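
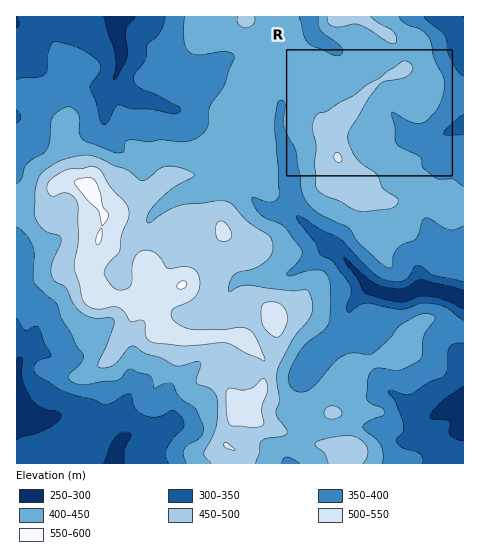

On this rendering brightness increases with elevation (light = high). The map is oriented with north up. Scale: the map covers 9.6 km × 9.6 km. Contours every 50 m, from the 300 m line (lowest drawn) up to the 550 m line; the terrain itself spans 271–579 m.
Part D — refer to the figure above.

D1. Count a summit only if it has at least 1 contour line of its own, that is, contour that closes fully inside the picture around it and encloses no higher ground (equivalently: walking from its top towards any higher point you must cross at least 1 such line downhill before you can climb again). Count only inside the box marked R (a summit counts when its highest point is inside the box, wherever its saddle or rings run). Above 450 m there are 1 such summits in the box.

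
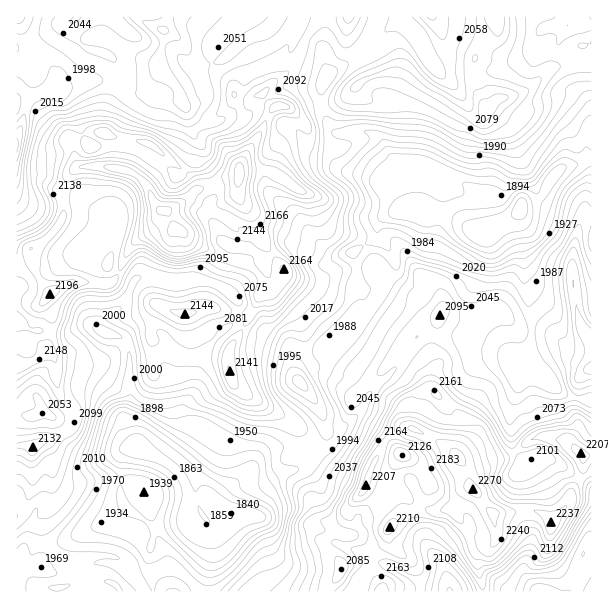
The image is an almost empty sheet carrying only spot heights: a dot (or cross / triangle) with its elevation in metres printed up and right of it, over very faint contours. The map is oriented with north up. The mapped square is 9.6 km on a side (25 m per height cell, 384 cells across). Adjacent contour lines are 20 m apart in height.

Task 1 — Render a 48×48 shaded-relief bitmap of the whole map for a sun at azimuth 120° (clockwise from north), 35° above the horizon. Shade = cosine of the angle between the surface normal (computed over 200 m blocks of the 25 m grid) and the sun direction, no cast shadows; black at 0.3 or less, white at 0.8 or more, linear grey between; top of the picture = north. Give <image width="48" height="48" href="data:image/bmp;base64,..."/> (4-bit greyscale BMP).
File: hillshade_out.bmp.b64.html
<image width="48" height="48" href="data:image/bmp;base64,Qk32BAAAAAAAAHYAAAAoAAAAMAAAADAAAAABAAQAAAAAAIAEAAATCwAAEwsAABAAAAAAAAAAAAAAABEREQAiIiIAMzMzAERERABVVVUAZmZmAHd3dwCIiIgAmZmZAKqqqgC7u7sAzMzMAN3d3QDu7u4A////AHZniZiImHiXU0Z3VVZkZmmry4WMy8upmoh3iImZiHiYUzVnZVaFV4maunWd3Lu7mYiHiIiJl3iYZCNWVVeXaJmbuWWM/qneuYiYh3iJmImYdTJERGd3d4q7qFV67rfP65mqmHeImZmYh1MyI1eIZXq7mGZozbev/qmrypiImrqIiHUxAVZ4dVm7mHd4vKee/6mazKmYisuImYhjAUVHl2aJiJh3mod7/5mavMqYisuZmIiGM1Uiiod3ZniJh2ZWz4mqq8uXibqYiIiGRGYwSqh4dVerl1VVnomruqqXeJmIiYdmZVVBCKh4dmisyWVVepqrzLmHeIh3iahmd2UxBblmZXms24dmZ4rL3dyYd4h3ial2eIZCAZuGVXmrqql1d3er3v26iHeIiJmYiJhTEEmXdnirllh3iWZnvv7KmIiYiJmZiahkIAR4h2ebpiNFeIh2jf/JiJmZiJqqmZdnUgJXh3eKp1RDV6l4m+7JiaqYiIq7qYZWhSJXiIiKp2ZkaLl5q8zJiaqXZ5rLqGVWhzI2iZiJqGd1ecqKuru4aaqoV6vMuFVmZ2VEeZiJqXh0abuauqq3WJmYV6vNuHZmZndVeamJmYh1RYmrupmnWJiYV7vNuHdmZmhmeamZmIh2VXaLqZiHWJiZZavNuYiGVmeGeJmaqYdmZoiLuph2WJmaloy8uqiIZWZ4iZmZmZdmVXic66h3eIiruXrMy7qIdVZneamZmZdlZmit7KqGVneJqoi93KuohlZmaKmImZdkeWWM7bu3RnZXiWWM7bq6h2VnZ5h3iYdUenZou6raZ4dniHZ5zsq7iHVXeJh2eIZUi3iHeJesmJqoiYh3rMqqh4ZFd4h1V3VEi3mpiJd8uJvbmImIm7qpd4dWd3dlNVQzi1i7mZhop4vduYiaqqvLh3d3d4h2REIieyOLqZlkZ3nNuZmruqq8uXd3eJmHZVMSazIouZlzNnmrqZq8uqq8uod4eKqZh1QiWFQlqpmEFYq6mJrMuqvNy6mIiaqquWQyR1VFmZmFJWerh5u7qqvNy6qZiZmZvIZCRjRGqpqWWIRZhpy5iaqru5mZiZmZrLliNBNEiqmYiac0VZy5mqmau5iImZmZms2lMwNTRneJiZl0Imyomruru6mIiImqib7ZZQFVZ1VniJmFIkq4mruqvLqZiImqqrzbmQA1eId3eIh1Mza6mrupq7qqmImqu8zLqhEjVmiHZndmVEOLqbyqqqqqmIibu83LqlMzNFZ3d3dlZ2VquruaqqqpmIeLurzMu4ZURFeIiIhlVndnq7h4qqmZiIdou7u7u5iHVVeJmJh2VWaIiqdGmpmIiHZmiru6q4mYd3eJmYh3ZnZYqrlDaZmJl2Z3eIq7qpmZiIiZqXd3dmd3irp1RWiZl2eZmIeaqZmIiIiaqXd3iGd3ebmIhlaJh2aKqpiImZiIiIiZqodmiod3eKmJqXeJd3Z5u6iHeGd4mZiJqoZmeZmGeJmJqpiYeIZou7mIdkVnmpmZiYd3Z5mnZ3mJupmHiZdou6qYhw=="/>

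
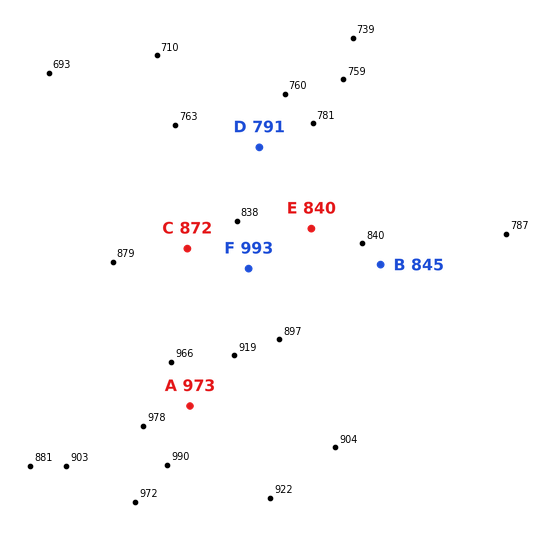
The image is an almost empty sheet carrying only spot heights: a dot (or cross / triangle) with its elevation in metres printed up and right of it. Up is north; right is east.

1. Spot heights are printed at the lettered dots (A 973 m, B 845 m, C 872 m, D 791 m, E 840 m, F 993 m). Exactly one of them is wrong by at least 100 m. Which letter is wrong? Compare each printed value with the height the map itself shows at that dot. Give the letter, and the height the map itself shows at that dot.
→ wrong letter F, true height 868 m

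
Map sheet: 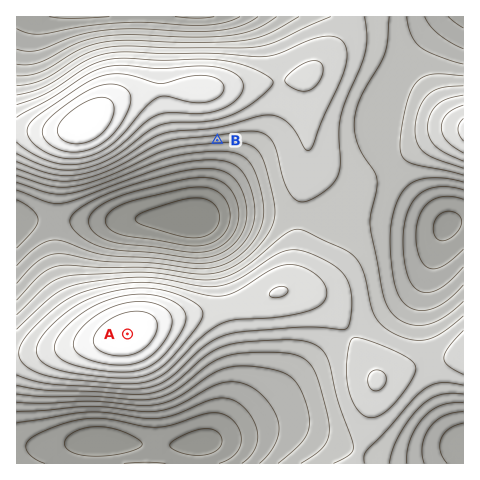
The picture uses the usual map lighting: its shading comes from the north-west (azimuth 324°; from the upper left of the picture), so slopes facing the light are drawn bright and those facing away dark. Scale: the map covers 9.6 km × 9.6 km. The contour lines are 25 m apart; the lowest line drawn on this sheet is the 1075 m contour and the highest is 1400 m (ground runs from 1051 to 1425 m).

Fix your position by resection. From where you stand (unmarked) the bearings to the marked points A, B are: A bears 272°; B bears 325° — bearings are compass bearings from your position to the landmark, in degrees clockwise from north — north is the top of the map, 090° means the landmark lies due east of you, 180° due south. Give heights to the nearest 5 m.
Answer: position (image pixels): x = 359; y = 342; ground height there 1275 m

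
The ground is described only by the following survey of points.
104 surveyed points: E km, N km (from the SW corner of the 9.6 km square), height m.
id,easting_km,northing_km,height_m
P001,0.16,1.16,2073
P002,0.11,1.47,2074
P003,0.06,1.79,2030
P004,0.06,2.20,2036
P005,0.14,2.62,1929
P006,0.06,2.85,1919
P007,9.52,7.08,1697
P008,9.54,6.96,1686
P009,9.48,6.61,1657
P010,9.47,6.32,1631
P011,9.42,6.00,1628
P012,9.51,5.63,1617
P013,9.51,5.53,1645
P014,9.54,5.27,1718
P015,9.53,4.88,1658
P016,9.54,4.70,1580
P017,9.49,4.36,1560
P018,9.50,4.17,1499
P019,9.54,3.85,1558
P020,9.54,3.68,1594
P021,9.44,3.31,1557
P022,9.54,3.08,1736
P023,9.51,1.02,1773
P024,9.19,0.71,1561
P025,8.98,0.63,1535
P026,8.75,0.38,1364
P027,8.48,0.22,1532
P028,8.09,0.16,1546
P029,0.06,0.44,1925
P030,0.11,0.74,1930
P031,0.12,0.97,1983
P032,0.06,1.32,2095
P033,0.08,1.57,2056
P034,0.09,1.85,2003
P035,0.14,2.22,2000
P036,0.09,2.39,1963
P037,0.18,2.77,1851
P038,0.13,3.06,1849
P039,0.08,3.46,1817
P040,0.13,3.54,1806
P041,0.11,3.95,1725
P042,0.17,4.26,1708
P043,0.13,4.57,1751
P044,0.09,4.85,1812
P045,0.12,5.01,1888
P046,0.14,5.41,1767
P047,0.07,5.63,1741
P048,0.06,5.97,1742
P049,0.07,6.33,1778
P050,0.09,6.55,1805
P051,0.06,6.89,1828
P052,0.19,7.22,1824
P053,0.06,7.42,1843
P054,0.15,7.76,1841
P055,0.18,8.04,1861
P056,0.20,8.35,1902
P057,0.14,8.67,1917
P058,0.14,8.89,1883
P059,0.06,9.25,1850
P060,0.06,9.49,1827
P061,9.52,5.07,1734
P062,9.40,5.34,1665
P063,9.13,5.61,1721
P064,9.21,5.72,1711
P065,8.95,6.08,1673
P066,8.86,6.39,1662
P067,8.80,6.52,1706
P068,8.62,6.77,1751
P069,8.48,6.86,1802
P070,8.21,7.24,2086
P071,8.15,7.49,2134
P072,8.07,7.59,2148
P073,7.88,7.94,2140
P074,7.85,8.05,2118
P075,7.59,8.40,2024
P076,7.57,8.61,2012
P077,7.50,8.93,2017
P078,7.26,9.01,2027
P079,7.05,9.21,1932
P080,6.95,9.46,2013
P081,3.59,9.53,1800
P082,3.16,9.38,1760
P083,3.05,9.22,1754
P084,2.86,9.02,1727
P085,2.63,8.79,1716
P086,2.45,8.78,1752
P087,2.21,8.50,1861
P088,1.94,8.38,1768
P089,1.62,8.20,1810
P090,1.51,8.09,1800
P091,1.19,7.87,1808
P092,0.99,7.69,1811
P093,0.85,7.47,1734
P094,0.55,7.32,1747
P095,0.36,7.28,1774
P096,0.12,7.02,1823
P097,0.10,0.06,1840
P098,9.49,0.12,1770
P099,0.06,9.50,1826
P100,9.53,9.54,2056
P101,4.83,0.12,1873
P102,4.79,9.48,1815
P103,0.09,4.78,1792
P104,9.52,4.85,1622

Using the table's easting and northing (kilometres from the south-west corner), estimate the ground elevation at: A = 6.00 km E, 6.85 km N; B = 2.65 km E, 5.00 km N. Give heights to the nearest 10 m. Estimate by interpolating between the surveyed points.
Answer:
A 1890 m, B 1690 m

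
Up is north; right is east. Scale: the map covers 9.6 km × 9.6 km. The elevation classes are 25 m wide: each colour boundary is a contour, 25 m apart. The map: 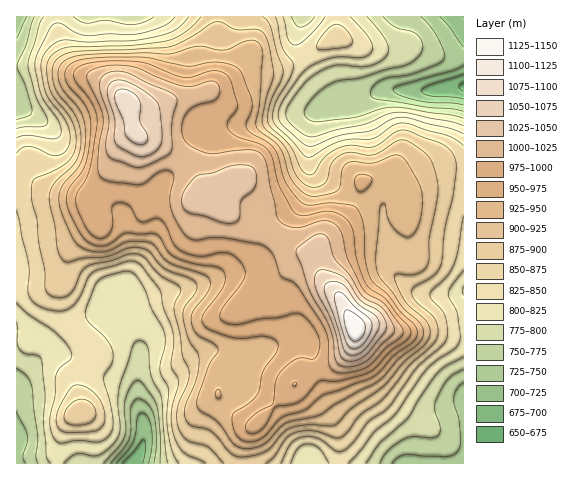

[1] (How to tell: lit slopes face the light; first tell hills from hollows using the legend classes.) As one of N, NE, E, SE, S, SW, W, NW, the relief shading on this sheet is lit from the N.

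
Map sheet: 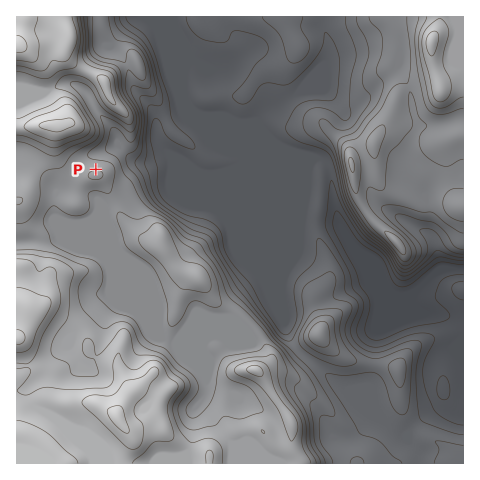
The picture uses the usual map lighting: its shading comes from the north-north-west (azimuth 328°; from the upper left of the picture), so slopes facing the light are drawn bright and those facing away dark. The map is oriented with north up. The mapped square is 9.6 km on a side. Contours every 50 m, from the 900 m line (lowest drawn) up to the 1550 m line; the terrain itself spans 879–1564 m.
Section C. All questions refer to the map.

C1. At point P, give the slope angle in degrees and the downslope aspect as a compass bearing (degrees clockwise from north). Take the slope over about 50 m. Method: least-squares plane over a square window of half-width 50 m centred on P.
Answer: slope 9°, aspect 358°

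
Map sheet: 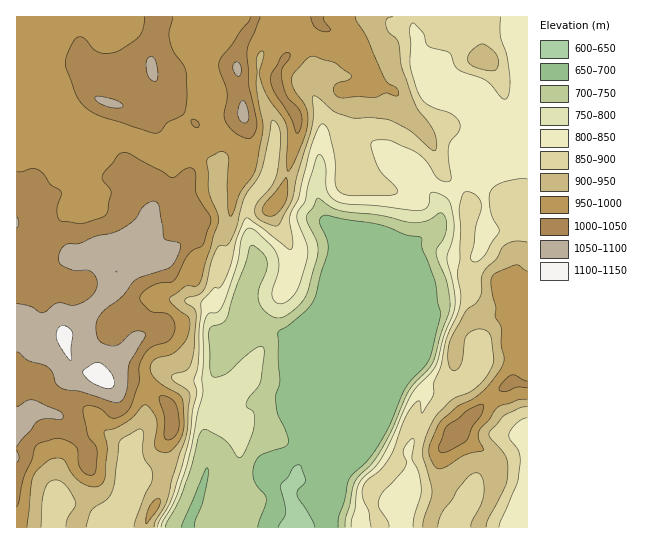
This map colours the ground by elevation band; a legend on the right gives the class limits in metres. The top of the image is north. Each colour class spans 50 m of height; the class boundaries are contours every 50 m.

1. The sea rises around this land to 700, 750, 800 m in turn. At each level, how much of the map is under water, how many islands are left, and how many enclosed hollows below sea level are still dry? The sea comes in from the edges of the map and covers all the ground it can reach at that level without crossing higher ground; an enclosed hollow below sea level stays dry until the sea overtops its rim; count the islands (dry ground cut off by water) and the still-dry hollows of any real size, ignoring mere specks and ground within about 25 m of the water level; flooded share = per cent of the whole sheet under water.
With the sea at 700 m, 13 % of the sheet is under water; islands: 0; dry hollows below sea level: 0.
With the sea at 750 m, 20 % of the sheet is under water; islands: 0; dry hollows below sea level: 0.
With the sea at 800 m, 25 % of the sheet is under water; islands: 0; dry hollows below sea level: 0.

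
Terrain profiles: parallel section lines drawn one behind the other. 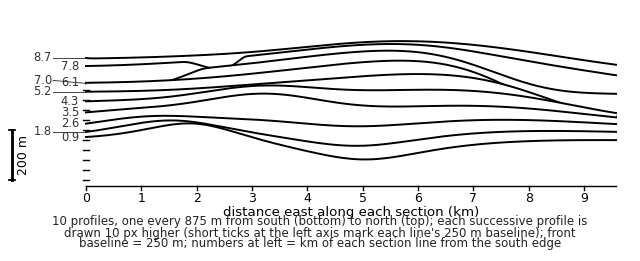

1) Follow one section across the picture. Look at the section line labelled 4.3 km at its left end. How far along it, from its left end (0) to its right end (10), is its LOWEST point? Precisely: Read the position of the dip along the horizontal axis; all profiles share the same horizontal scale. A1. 10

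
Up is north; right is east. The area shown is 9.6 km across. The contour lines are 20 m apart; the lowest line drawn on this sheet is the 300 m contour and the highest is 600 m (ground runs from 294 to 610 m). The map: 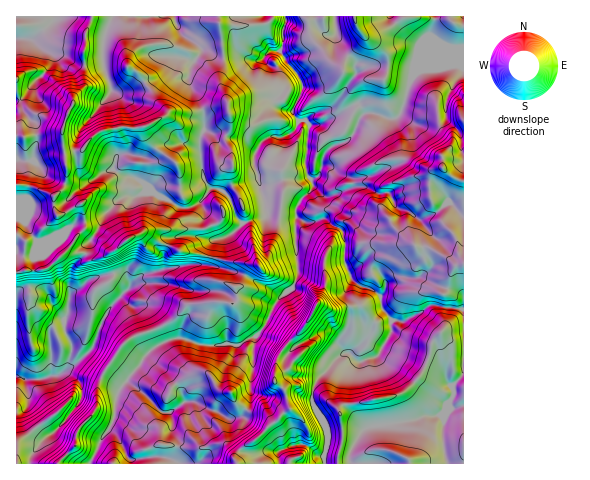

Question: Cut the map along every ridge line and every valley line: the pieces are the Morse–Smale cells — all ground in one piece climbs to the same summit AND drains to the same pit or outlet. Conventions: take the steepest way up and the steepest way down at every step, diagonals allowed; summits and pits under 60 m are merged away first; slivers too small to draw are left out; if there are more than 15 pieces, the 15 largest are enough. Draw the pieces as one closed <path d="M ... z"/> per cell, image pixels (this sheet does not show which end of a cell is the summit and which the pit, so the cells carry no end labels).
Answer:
<path d="M297 217l-2 15 3 42-4 12-19 18-9 21-7 9-20 11-38 0-19-7-7 0-21 9-34 42-4 8-3 26-12 16-11 25 235-1-1-8 4-10 0-13-16-29 2-15 5-11 25-24 5 0 8 8 6 0 15-5 14-24 0-12-11-14-1-9 6-11-5-12-5-4-20 0-6 4-2-2-4-13 1-17-2-11-17-12-20 3z"/><path d="M56 53l-5 1 0 9-7 11-13 11-11 15-4 1 0 171 32-4 19-18 16 3 8 7 7-1 17-9 15-12 14-6 15 10 20 8 30 6 4-14 3-3 12-3 14-13-7-8-5-18-12-8-7 0-5-6-3-8-4-31 5-13 0-18-15-31 1-14 3-6-8-4-11-1-7 13-7 7-12 3-17 11-13 2-8-5-7-26-23 3-13-8z"/><path d="M285 16l-268 0-1 83 4 1 29-32 3-8-2-8 12 2 18 11 23-3 7 26 8 5 13-2 17-11 12-3 7-7 7-13 18 3 1 2-3 6-1 14 15 31 0 18-5 13 5 35 7 10 7 0 12 8 7 20 6 7 20-6 4-4-3-18 3 2 19 1 12 6 2-2 11-13 3-4-3-6 8-5 6-22 7-6 14-5 7-8 9-19-5-11-36 20-12 0-4-4-6 1-4-4-3-7 11-23-3-10-19-24z"/><path d="M460 65l-13 0-29 6-8 9-6 23-7 15-9 1-14-6-12 2-9 19-7 8-14 5-7 6-6 22-8 5 3 5-3 5-10 10-5 8 0 8 8 5 9 1 13-3 17 12 2 11-1 17 6 15 6-4 20 0 5 4 5 10-1 7-5 6 1 9 11 14 12 2 17-10 9-7 34 3 0-240z"/><path d="M438 305l-8 0-9 7-17 10-12-2-2 3 2 9-14 24-15 5-6 0-8-8-5 0-25 24-5 11-2 15 16 29 0 13-4 10 2 9 138-1 0-154z"/><path d="M463 16l-177 0-5 37 19 24 3 10-11 23 3 7 4 4 6-1 4 4 12 0 36-20 6 11 4-2 7 0 14 6 9-1 7-15 6-23 8-9 29-6 17 2z"/><path d="M117 274l-25 4-18 13-4 4-2 14-4 10-21-29-18-2-9 7 1 169 12 0 3-11 8-11 19-15 21-25 0-19-7-8-9-4 12-7 16-15 9-26 8-15 20-20-1-7z"/><path d="M264 196l3 18-4 4-19 4-16 14-12 3-4 4-2 12 1 3 43 7-6 4-7 16-6 2 3 10-1 5-6 2-6-2-15 0-23 3-13 14-19 10 2 10 4 5 10-5 11-1 19 7 38 0 20-11 7-9 9-21 19-18 4-12-3-42 2-28-11-5-19-1z"/><path d="M144 232l-14 6-15 12-17 9-7 1-8-7-16-3-19 18-29 4-3 1 0 21 9-6 18 2 21 29 4-10 2-14 22-17 25-4 8 4 5 9 15-13 36-8 26-2 2-1 0-7-30-6-20-8z"/><path d="M210 256l-3 8-19 0-43 10-5 2-19 19 0 3 11 8 11 2 7 11 4 11 20-11 15-15 21-2 26 1 2-6-3-10 6-2 7-16 6-4-29-4z"/><path d="M120 297l-11 11-4 8-13 33-14 13 24 14 19-29 6-7 27-11-4-10-7-11-11-2z"/><path d="M81 362l-6 2-11 7 9 4 7 8 0 19-21 25-19 15-10 16 1 6 26 0 19-18 0-8 3-10 17-19 2-21 4-11z"/><path d="M103 376l-5 12-2 21-17 19-3 10 0 8-17 18 30 0 12-25 11-14 3-11 1-17 5-9z"/><path d="M154 330l-16 4-11 6-6 7-19 29 20 11 21-29 18-15z"/>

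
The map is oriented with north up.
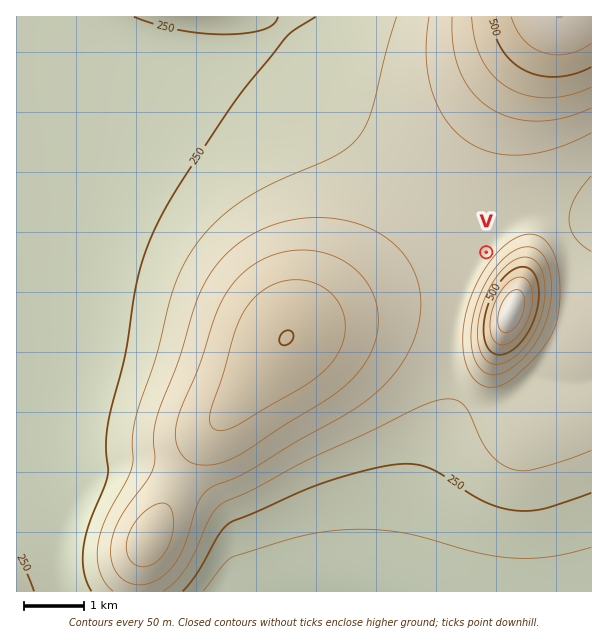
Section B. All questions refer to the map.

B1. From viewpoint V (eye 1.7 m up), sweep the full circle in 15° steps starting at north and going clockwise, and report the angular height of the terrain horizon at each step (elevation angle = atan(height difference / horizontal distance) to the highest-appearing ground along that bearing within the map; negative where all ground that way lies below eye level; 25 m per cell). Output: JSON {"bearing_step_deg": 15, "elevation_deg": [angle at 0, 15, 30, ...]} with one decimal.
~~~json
{"bearing_step_deg": 15, "elevation_deg": [2.4, 3.9, 2.7, 0.0, 2.0, 5.6, 9.9, 14.1, 17.5, 19.5, 19.5, 16.6, 10.2, 3.1, 0.3, 1.3, 2.7, 2.8, 1.5, 0.5, 0.2, 0.0, 0.1, 0.8]}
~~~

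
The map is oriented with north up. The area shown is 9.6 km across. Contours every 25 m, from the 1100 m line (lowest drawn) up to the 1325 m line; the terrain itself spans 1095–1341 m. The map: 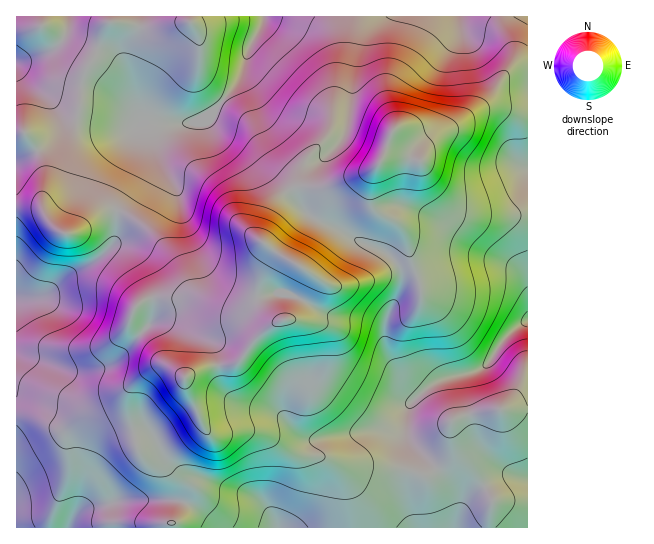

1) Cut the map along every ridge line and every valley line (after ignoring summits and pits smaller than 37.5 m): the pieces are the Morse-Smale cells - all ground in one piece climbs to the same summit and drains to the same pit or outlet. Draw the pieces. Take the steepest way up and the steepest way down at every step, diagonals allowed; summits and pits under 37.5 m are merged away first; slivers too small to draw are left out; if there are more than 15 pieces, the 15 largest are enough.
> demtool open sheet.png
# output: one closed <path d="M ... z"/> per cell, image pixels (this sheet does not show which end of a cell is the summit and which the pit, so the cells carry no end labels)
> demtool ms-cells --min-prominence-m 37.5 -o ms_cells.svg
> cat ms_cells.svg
<path d="M291 188l-16 15-14 34 0 4 16 12-16 24-4 21 8 13 14 10-6 2-22-11-28-1-30-12-24-2-15 0-15 6-8 14 0 5 17 17 11 18 8 8-13 2-21 16-5 10 0 17 11 41 10 8 14 4 24 22-4 22-4 10-7 6 0 4 355 1 1-206-9 3-15 14-19 28-16 6-26 6-28 17-15-19-15-32 2-26 14-33 0-13-4-10-14-12-18-7-27-16-29-13-10-12z"/><path d="M527 16l-262 0-17 34-4 19-5 12-27 32-3 8 10 8 28 11 16 18 25 24 3 6 31 0 15-4 36-15 6-4 7-12 7 0 26 8 6-16 9-9 45-25 20-3 22 7 7-1z"/><path d="M499 108l-20 3-28 17-13 5-13 12-6 16-26-8-7 0-7 12-6 4-36 15-15 4-27-1-3 2 7 14 10 12 29 13 27 16 18 7 14 12 4 10 0 13-14 33-2 26 15 32 15 19 28-17 26-6 16-6 19-28 10-10 14-8 0-206z"/><path d="M263 16l-152 0 0 6-6 4-8 24-13 23-3 12 30 10 14 9 16 17 11 2-7 6-2 28-6 17-17 27-3 9 16 7 20 17 26 32 8 19 11 10 31 14 24 2 18 10 8 0-14-10-8-13 4-21 16-24-12-8-4-4 0-4 14-34 16-14 0-3-44-46-28-11-10-8 3-8 27-32 5-12 4-19 15-27z"/><path d="M119 211l-3 3-1 27-12 14-14 10-26 14-16 14-9 4-22 2 1 116 14 0 10 2 16 10 9 0 17-11 28-11 36-34 10-6 9 0-18-26-17-17 0-5 5-11 11-7 46 0 30 12 28 1 12 5-10-6-19 0-13-4-23-12-11-10-8-19-26-32-16-14z"/><path d="M130 387l-19 18-28 11-17 11-9 0-16-10-10-2-15 0 1 113 155-1 0-4 7-6 4-10 4-22-24-22-14-4-10-8-11-41z"/><path d="M85 85l-4 1-1 5-1 22-15 57-21 29 0 11 4 8 10 11 6 4 12-1 20-16 11-5 11-1 3-9 17-27 6-17 2-28 7-6-11-2-16-17-14-9z"/><path d="M37 207l-21 0 1 92 21-2 9-4 16-14 26-14 14-10 8-8 5-10 1-26-11 0-11 5-20 16-12 1-14-11-7-13z"/><path d="M110 16l-93 0-1 46 18 6 24 13 23 4 3-12 13-23 8-24 6-4z"/><path d="M17 63l-1 4 5 8 31 27 8 15-1 14-14 16-8 4 7 15-1 33 21-29 15-57 2-27-23-5-24-13z"/><path d="M17 68l-1 63 7 1 15 19 7-4 14-16 1-14-8-15-19-15z"/><path d="M37 151l-21 10 1 46 20 0 6 2 1-43z"/><path d="M23 132l-7 1 1 27 20-10z"/>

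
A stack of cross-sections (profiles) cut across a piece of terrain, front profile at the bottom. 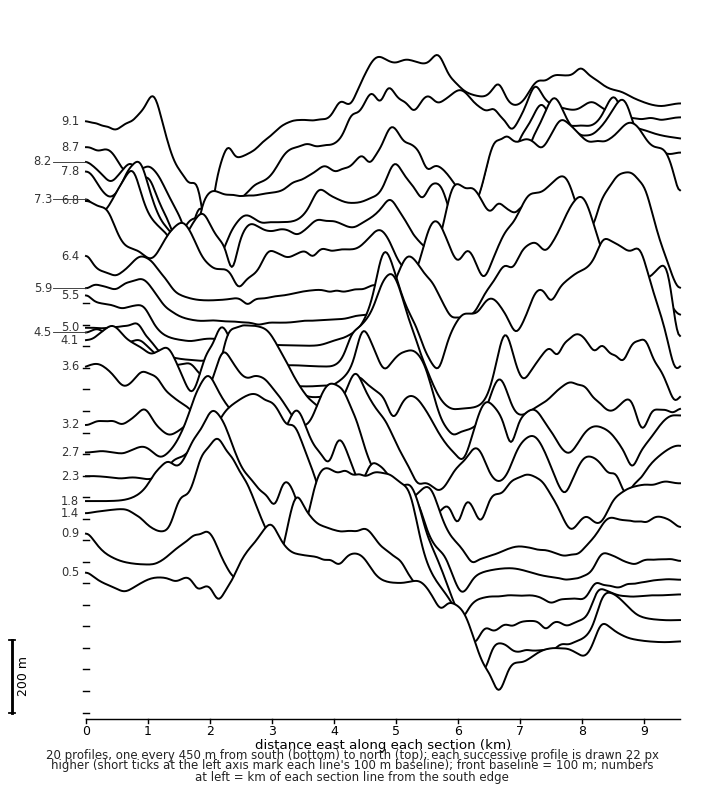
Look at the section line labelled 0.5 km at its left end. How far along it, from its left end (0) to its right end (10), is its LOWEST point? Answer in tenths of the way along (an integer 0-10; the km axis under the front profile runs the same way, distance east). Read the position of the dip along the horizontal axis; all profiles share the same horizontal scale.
7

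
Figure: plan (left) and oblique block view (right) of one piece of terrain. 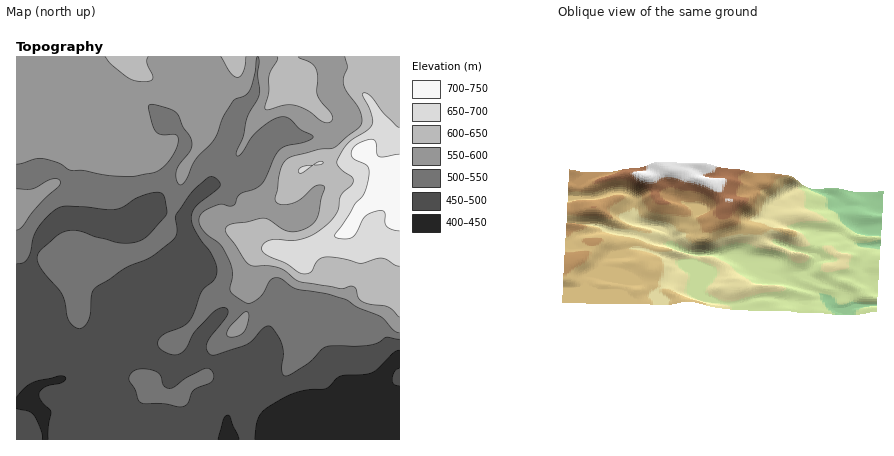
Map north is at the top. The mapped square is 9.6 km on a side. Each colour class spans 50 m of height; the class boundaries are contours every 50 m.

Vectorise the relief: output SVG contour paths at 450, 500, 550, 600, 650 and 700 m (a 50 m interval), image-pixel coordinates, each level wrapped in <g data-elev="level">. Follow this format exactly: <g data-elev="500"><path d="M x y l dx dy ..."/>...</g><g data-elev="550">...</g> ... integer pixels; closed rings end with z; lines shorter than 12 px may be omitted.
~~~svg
<g data-elev="450"><path d="M42 440l-1-10-7-15-6-4-12-2"/><path d="M218 440l6-21 4-4 2 1 9 24"/><path d="M255 440l3-22 4-7 8-6 26-13 30-4 14-12 32-3 6-5 16-16 6-2"/><path d="M16 397l10-11 8-4 26-6 6 2 0 2-4 2-16 4-4 4-3 4 2 6 10 12-3 16 0 12"/><path d="M400 368l-6 4-2 8 2 4 6 2"/></g><g data-elev="500"><path d="M177 406l9-1 2-3 6-12 18-8 2-6-2-6-4-2-6 1-16 9-12 9-4 2-6-3-4-10-6-5-16-2-4 2-4 3-1 6 6 8 3 12 2 2 6 2 18 0z"/><path d="M16 264l6-1 5-3 3-8 4-15 3-9 11-12 10-8 10-2 48 3 6-2 13-9 10-4 11-2 6 2 3 6 1 14-16 20-9 6-11 3-12 0-24-6-14-6-10 0-12 4-19 17-2 6 2 6 23 30 7 26 7 7 6 1 4-4 3-6 2-22 3-7 32-21 26-11 20-17 5-8-2-14 2-4 17-25 14-11 4-1 7 5 1 4-24 20-4 6-1 6 4 12 15 22 5 8 2 8-1 8-2 5-12 11-8 22-6 8-6 5-17 7-6 4-1 6 3 6 11 5 10-2 5-5 10-18 17-18 10-5 4 2 0 5-20 26-2 8 2 5 4 2 4 0 30-10 6-5 12-12 6-2 4 5 8 13 2 10-2 16 1 4 3 2 6-2 16-10 13-15 5-2 42-2 10-2 8-6 14 2"/></g><g data-elev="550"><path d="M228 336l8 0 8-4 5-14-1-6-6 2-12 12-3 6z"/><path d="M16 230l6-3 18-23 19-18 1-4-2-3-4 0-22 10-16 0"/><path d="M16 164l26-6 16 5 12 7 14 0 26 6 24 0 22-4 8-6 7-8 5-10 2-8-2-5-14 0-6-4-4-7-4-17 2-2 4-1 15 4 7 4 7 16 8 12 0 10-12 14-3 8 1 10 2 2 3 1 4-6 10-21 19-20 8-20 9-16 4-3 10-4 4-5 5-18 2-16"/><path d="M258 56l1 6-1 12 1 20-12 24-4 18-6 16-1 4 2 0 4-3 9-15 7-8 12-8 10-5 4 0 5 1 11 11 11 5 2 4-7 4-20 4-6 3-5 7-13 27-6 6-16 5-6 11-4 1-12-1-12 5-6 6-1 6 3 6 6 7 13 11 9 16 3 12-3 14 1 4 13 10 6 1 11-7 10-16 7-2 18 11 30 5 20 6 12 7 23 9 13 14 6 3"/></g><g data-elev="600"><path d="M105 56l6 8 17 14 6 3 10 1 6-1 3-3-6-16 1-6"/><path d="M221 56l9 16 8 5 2-1 4-5 2-15"/><path d="M277 56l0 4-8 16 0 16-4 14 1 3 18-4 10 0 14 6 14 11 8 0 2-2 0-6-11-12-4-8 1-18-2-8-4-5-12-5-1-2"/><path d="M345 56l2 12-3 10 0 6 3 8 13 18 2 10-1 6-27 22-16 1-30 9-6 7-3 13-4 22 2 2 3 2 8 0 9-2 19-17 6 0 2 1-5 28-3 7-10 7-14 4-9-2-15-11-6-1-32 6-4 4 0 4 19 28 5 5 18 1 10 2 8 3 10 9 6 2 38 7 14-2 2 3 2 8 4 3 8 3 18 3 12 10"/></g><g data-elev="650"><path d="M299 172l3 1 11-7-11 1-3 3z"/><path d="M314 164l6 1 3-3-3-1z"/><path d="M400 127l-16-13-14-18-4-3-3 0 8 19 1 12-4 6-20 14-11 16 0 4 2 4 13 8 1 4-2 6-10 10-2 12-3 6-10 12-16 10-16 4-24 0-6 4-2 4 4 6 20 9 16 11 8-2 8-12 8-3 14 1 20 5 22-5 18 8"/></g><g data-elev="700"><path d="M400 154l-16 3-5-1-2-2-1-12-4-3-12 3-7 6-2 4 1 6 14 6 2 4 0 14-5 14-8 8-20 32 1 2 4 1 12-1 4-5 9-17 5-3 10-3 5 3 0 9 2 4 5 4 8 1"/></g>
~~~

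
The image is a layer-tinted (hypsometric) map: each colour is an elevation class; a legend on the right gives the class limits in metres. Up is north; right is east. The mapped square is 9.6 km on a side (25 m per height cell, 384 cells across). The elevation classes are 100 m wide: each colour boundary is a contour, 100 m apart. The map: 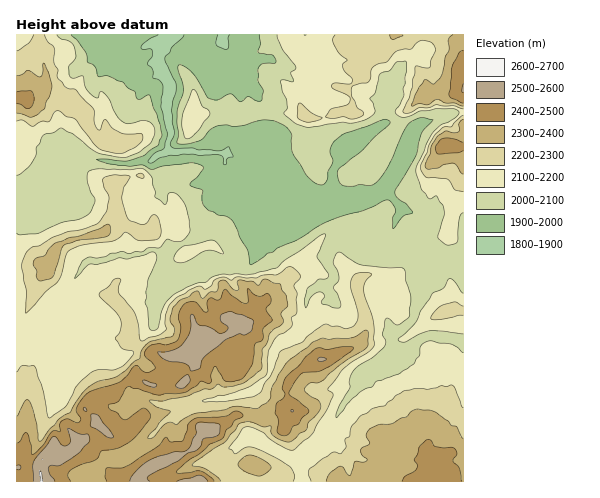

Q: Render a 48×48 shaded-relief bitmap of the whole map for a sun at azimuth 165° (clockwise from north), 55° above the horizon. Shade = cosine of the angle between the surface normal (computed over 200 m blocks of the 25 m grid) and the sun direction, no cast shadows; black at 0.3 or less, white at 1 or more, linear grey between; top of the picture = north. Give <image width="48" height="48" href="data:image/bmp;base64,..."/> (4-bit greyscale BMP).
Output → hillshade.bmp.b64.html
<image width="48" height="48" href="data:image/bmp;base64,Qk32BAAAAAAAAHYAAAAoAAAAMAAAADAAAAABAAQAAAAAAIAEAAATCwAAEwsAABAAAAAAAAAAAAAAABEREQAiIiIAMzMzAERERABVVVUAZmZmAHd3dwCIiIgAmZmZAKqqqgC7u7sAzMzMAN3d3QDu7u4A////AMq6zcy6qGvdyBAGzN3dyrqIiKq8uqq7u7ms7t3KmGe83KVIqry6mamHiJmru7qruqhN3u7cunRpve7cqHh3nLh3eZqZq7uqu5oWqt3e7sdGZ8/v2lV73uyYiZqqqqqpqpphaqzd3uyGhnz/7arM7+7JmZmqqqqZmZqiOXrLqt7Yd2i83u7b3u7bmImZmZmamZqnI4m5mIzclzIknv7cru3tqIeIiZmqqZqqYWqZqnibumIiJpmKm8zdyYd4iZmaqpqrpiarzLrO7uuYdFZniIis2oiIiIiJqpqrukF6vN7v///+7sl3mqq8zKiIh3iJmqqru5Q0WczM3e/+//6ljN3t3LqZh4iZmqq7uqllMnd6us7d3u7WWN7+7suqmZmZmpqrqqqphCerzM3dvN3JVYzu7u7Lqqqqqqqru7u7u1Wqm9zdu8u7ZUWK3u/su6qqq7u7u7u7zKMTNZvNzMzdlTNEad7MvLqqq8y7u7u7u7gANHq7zM3d62RGVGq7u8y7vMy6u7u7u7p0Z5mavMze7adnZmm8y6zu3bzKq7u7u7q2aKmKqprMzcmHiJm83anO7qzbqru8u6q2JGeImHmrzMupmqq83bd4u6ztuau7u6u5EBVVhpmruru6urq8y7mGd6vu25mqu8zLcQETVYZ4m8y7qrvLurqYmJvO7KmZq83MymMgAgEki83LqZvLqrqZmZq93LmYiazczduUNCEBSbzLuWZ3ebupmoibzMuqmIm8vN3cyqhlNZuqqGZ4eby7q3Zoze7d3MvNu7zduquZdFrLmJq7vM3d3ZZUbe//7t7u3Kqrqry6qFa8qru7vMzN3ah1NXnO7czd3cqJq7vKqqd7vLu7qaqrzKqpdVM3zKmrzLuZq7u7u7qImrvLqJmZvLu7qphlu6qZu6qqq7qru7qpiJmruqu5vLu7u7qXqqqZqqu7u6q7uqqqqpiKu7zLzcu7q7u6u7upmJu7u6vKqrzMvMuprLzczczLuru6vN27qauqury6vMzMzM3bqrzdzczMyqqXV5qKu8y6mrqbzMzMu83cuZzuzMzMy6l0RUNGeKq7mrq7u7u7urvcymfu7MzLzKrN7tunVmeKq8zcu7u7uqm8y3Ge7bzLu8zd//7trNzMy7zLu7u7u6mcy6Ib3bzMzNzLus3tvP/t3Ku7u7zMy7qazLYDeM7u3c2pdmm6p97d3cu7ze7u7uy6vLkQBt7+7dy6h2eIpq3u3d3czN7v///bzu2SAe/u7dupmZiJpYu8y7zMu7u83e3crf/+yd3d3KiJmqmrlXl4qqmqqZm6qqrMhc//7aq8uYeJmqqrpniHiqqqupvLu7zMpkrdzHirl3mYqruZuJeamau7qauqq97cuGeJiYiamYqpqquZupi7qqqqmaqZq83e2Xd3iIiqrLmqqqu7qoq7qqqZq6mqq7zv64eHd5mqvMmaq7q6iau7qqq7u7u7y7ve7sqYd5mZqYmru7u7aLu7q6q8zLu7vMy87u26h5mZdmmru83Ndby7u7mrzLu7q8zL3u3MqA=="/>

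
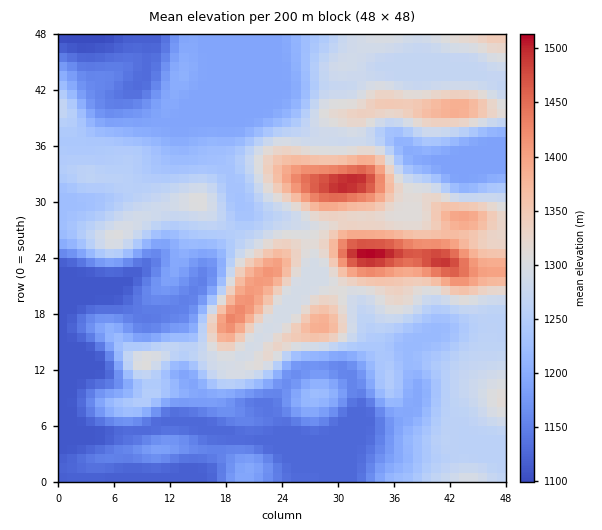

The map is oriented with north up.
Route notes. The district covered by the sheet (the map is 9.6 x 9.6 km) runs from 1100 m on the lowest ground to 1520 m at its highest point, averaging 1240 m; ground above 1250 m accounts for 42.1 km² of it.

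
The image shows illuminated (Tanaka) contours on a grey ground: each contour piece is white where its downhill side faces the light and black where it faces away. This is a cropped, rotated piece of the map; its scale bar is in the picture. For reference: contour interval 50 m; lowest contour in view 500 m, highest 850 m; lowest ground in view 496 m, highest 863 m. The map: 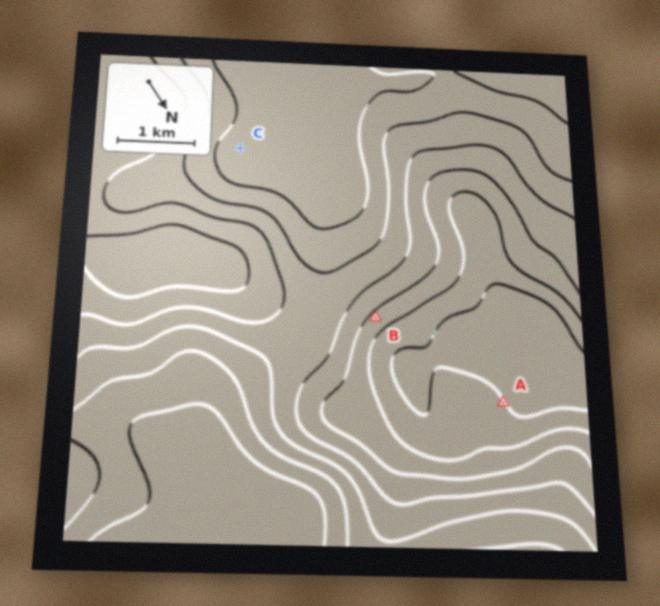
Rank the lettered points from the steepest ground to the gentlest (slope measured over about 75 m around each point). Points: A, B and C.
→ B A C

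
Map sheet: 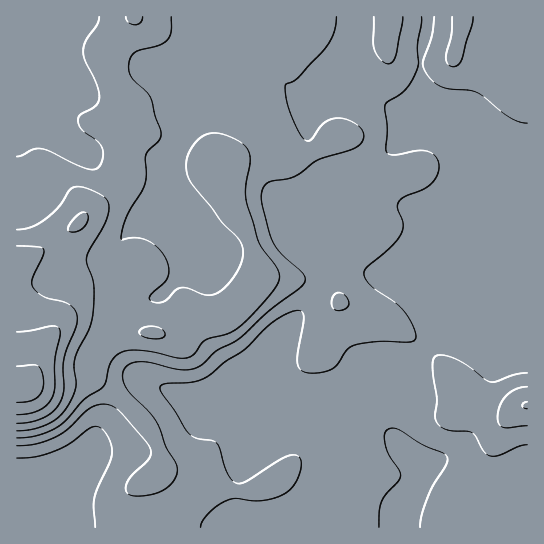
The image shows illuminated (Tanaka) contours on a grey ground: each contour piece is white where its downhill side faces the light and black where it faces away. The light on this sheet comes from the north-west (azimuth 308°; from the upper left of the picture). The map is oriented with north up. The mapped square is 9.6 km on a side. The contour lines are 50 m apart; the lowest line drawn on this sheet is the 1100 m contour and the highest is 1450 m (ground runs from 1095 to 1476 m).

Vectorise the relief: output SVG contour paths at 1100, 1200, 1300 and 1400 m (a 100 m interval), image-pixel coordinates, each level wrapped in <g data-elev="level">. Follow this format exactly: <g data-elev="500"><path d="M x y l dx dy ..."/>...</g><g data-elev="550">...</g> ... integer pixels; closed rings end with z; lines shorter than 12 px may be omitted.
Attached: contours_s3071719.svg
<g data-elev="1100"><path d="M379 527l0-17 3-9 5-8 11-11 2-5-1-7-11-17-3-11 1-11 7-3 8 3 24 15 18 7 4 5-1 8-13 19-5 12-6 18-2 12"/></g><g data-elev="1200"><path d="M17 446l18-2 18-6 14-9 23-21 9-4 10 1 6 3 7 6 24 28 5 8 0 5-2 4-21 22-2 6 1 6 8 3 18-2 11-4 9-8 4-9-1-10-10-16-6-18-5-10-29-32-3-8 0-8 6-6 10-3 11 0 31 8 9 0 8-3 19-16 24-14 26-25 30-22 7-7 1-4-2-5-22-20-8-12-11-36-1-12 2-7 6-5 25-5 23-16 36-12 6-4 4-4 0-8-4-7-10-6-11-2-13 4-5 5-9 12-5 2-4-4-5-9-10-27-1-16 12-7 28-31 8-14 2-16"/><path d="M527 387l-12 2-9 7-6 10-2 12 1 7 4 2 24-1"/><path d="M335 310l8 0 5-4 0-7-6-6-5 0-4 4-1 8z"/><path d="M374 17l0 32 7 11 8 4 4-2 3-7 7-38"/><path d="M452 17l-1 17-5 24 1 5 6 4 5-2 4-6 10-34 1-8"/></g><g data-elev="1300"><path d="M17 431l18-2 18-8 11-10 9-16 3-10-2-18 1-9 14-29 4-18 1-26-7-22 0-6 19-36 3-10-1-8-3-6-11-6-12-4-8 0-5 4-11 17-13 11-14 8-14 3"/><path d="M147 338l15 0 3-2 0-3-7-6-13 0-5 3-1 3 2 2z"/><path d="M126 17l3 6 6 2 6-3 2-5"/></g><g data-elev="1400"><path d="M17 415l12-1 9-3 8-5 5-7 4-10 0-28 5-28-2-6-4-1-37 6"/></g>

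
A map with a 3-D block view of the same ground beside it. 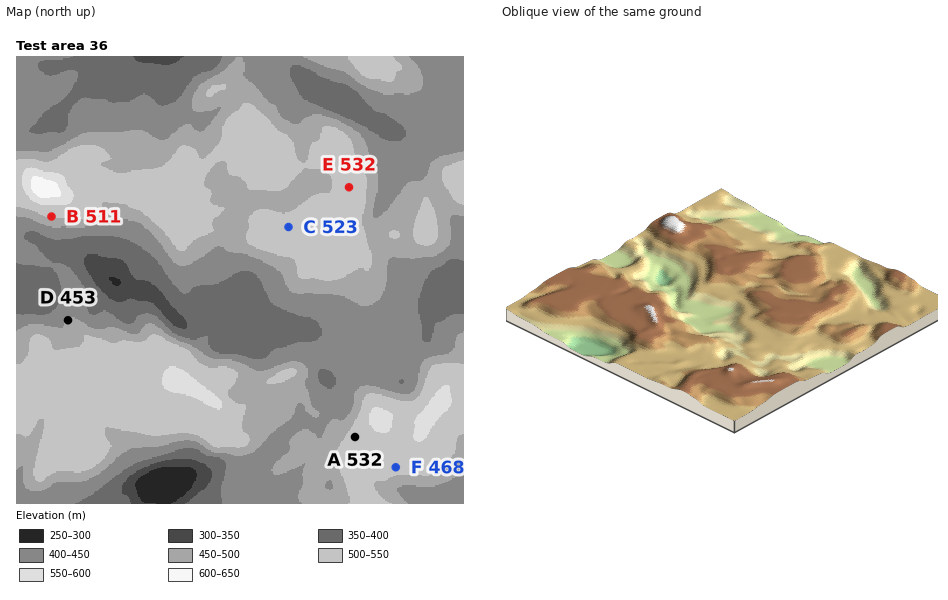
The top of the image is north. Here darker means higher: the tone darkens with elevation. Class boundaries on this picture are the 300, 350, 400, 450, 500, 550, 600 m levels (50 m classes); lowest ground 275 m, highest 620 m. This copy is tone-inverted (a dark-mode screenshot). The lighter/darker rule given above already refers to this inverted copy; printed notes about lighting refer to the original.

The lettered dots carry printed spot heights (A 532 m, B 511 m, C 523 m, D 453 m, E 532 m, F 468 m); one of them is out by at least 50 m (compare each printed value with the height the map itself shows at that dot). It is F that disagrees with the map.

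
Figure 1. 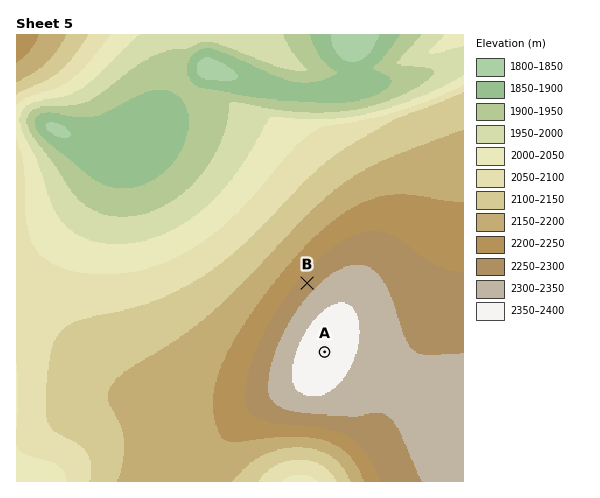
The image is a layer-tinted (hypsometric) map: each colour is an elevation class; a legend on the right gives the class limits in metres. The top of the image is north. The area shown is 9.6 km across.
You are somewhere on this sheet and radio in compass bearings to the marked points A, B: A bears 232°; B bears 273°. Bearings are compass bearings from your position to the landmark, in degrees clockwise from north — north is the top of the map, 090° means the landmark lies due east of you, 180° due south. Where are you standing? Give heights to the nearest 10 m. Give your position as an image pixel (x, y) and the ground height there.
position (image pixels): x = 406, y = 288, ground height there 2280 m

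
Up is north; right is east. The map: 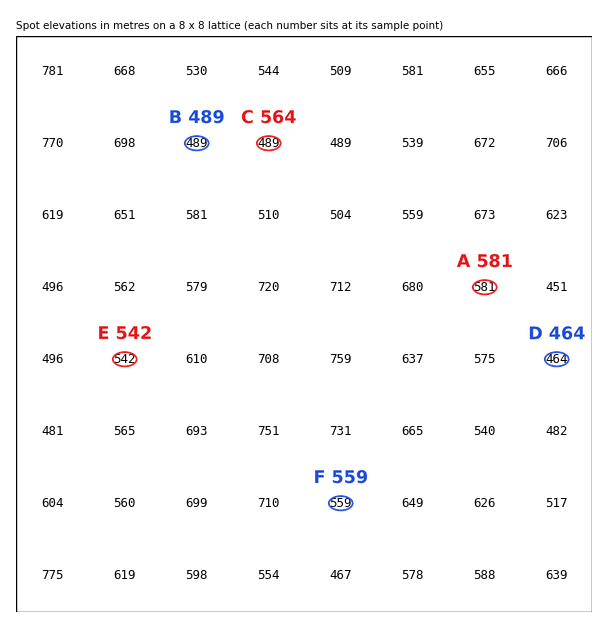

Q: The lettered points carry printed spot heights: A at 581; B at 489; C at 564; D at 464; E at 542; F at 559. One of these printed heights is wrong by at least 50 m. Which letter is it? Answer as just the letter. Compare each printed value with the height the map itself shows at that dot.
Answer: C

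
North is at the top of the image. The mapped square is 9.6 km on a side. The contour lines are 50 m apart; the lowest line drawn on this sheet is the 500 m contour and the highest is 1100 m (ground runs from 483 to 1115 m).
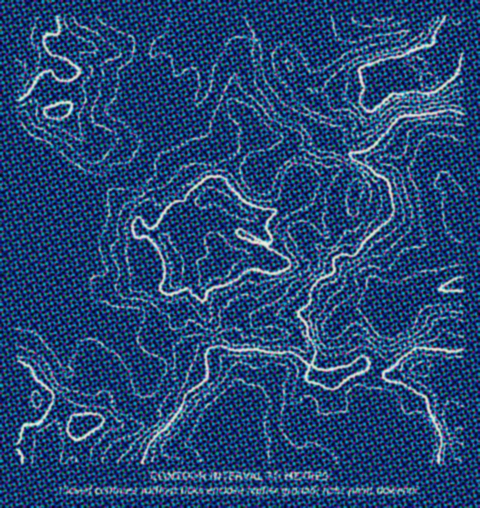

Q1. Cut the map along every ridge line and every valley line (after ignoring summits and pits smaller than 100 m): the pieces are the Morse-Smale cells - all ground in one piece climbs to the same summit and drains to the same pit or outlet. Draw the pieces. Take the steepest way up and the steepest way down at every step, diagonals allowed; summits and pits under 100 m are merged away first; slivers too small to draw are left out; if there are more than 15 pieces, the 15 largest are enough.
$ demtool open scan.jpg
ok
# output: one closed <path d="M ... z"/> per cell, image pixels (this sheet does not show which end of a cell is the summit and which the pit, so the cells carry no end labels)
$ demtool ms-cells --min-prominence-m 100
<path d="M246 32l-12 0-11 9-13 21-4 25-7 14-24 1-8 3 1 18-17 20-11 22-14 10-11 1-20 9-1 16-28 65 4 8 2 17 13 25 12 12 8 2 18 15 13 15 18 8 17 0 0-6-2-6-18-17 2-7 9-10 16 0 1-2 10-30 11-6 13-16 7 3 4 30 17 18 8 13 8 2 22-2 15 4 11 12 7 18 8-2 4-4 9-33 18-17 18-5 23 4 22-17 28-3 22-6 0-52-10-13 0-18-5-13-4-4-12 0-16-13-21-8-21-1-24-6-9-5-16-16-48-27-17-23-5-39-3-7z"/><path d="M237 16l-220 0-1 164 65 0 17 3 35-12 7-6 11-22 17-20-1-18 8-3 24-1 7-14 4-25 13-21 11-9 12 0z"/><path d="M463 16l-40 0-10 13-15 8-20 2-25 9-32 2-8-1-9-11-14-12-6-1 7-1 13-8-66 0 0 2 6 11 11 12 6 43 17 23 48 27 16 16 9 5 24 6 21 1 21 8 16 13 12 0 7 10 1 10 11-3z"/><path d="M81 180l-65 1 1 283 67 0 1-10-8-26 3-4 18-5 8-21 9-4 19 12 12-2 11-4 7-8 6-14 1-10-17 0-18-8-13-15-18-15-8-2-10-10-9-13-8-21 0-10-4-8 28-65 0-13 2-5z"/><path d="M364 365l-30 14-16-1-4-4-2-7-40 6-10 9-4 9-7 7-16 8-9 7-12 19 0 6 24 26 175 0 3-10-1-10-9-3-10 0-3-13-8-16-6-6-9-4-4-4 0-8 8-18z"/><path d="M175 368l-4 1-3 17-11 14-11 4-12 2-16-11-7-1-5 4-9 22-19 6-1 4 8 24 0 10 153-1-24-25 0-6 14-23-1-12-21-21z"/><path d="M214 268l-5 3-9 13-11 6-10 30-1 2-16 0-9 10-2 7 18 17 3 12 28 6 14 8 14 17 0 13 23-14 19-24 42-7-7-19-11-12-15-4-22 2-9-2-7-13-17-18-4-30z"/><path d="M463 283l-21 6-28 3-21 17-5 17-2 29-11 16 4 4 14 0 17-5 11 1 23 24 10 19 2 14 6 9 2 0z"/><path d="M419 370l-9 0-17 5-14 0-4-3-7 11-2 15 4 4 9 4 6 6 8 16 3 13 10 0 9 3-1 20 45 0 3-24 2-2-8-10-2-14-10-19z"/><path d="M376 305l-25 5-15 13-4 6-8 31-12 7 2 7 4 4 16 1 27-14 6 1 7 6 4-3 8-14 2-29 5-17z"/><path d="M421 16l-116 0-14 8-7 1 6 1 25 24 29-1 34-10 20-2 15-8 7-7z"/><path d="M463 200l-11 3 2 15 9 13z"/><path d="M463 438l-3 9 0 17 4-1z"/>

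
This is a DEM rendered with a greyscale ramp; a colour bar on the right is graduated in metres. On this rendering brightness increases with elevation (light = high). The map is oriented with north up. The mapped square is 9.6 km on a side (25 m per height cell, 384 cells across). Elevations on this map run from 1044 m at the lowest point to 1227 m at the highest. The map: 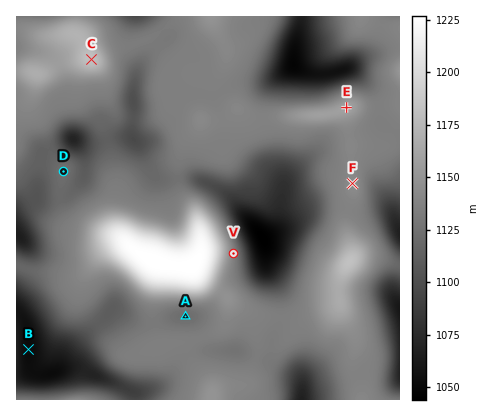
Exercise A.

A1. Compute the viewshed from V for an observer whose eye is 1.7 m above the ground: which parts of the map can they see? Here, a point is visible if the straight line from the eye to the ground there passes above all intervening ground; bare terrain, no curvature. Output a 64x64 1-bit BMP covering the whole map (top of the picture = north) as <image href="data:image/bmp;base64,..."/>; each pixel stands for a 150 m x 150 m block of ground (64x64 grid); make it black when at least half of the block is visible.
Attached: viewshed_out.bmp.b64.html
<image width="64" height="64" href="data:image/bmp;base64,Qk0+AgAAAAAAAD4AAAAoAAAAQAAAAEAAAAABAAEAAAAAAAACAAATCwAAEwsAAAIAAAAAAAAA////AAAAAAAAAAAAAAABwAAAAAAAAAHgAAAAAAAAAeAAAAAAAAABgAAAAAAAAAMAAAAAAAAAAwAAAAAAAAAAAAAAAAAAAAAAAAAAAAAAAAAAAAAAAAAAAAAAAAAADAAAAAAAAAAOYAAAAAAAAA/wAAAAAAAAD/AAAAAAAAD/+AAAAAAAAf/8AAAAAAAD//wAAAAAAB///AAAAAAAH//8AAAAAAAf//wAAAAAAB///AAAAAAATv/+AAAAAABsf/4AAAAAAHh//wAAAAAAeH//AAAAAABwf/8AAAAAAAB//wAAAAAAAP/+AAAAAAAA//4AAAAAAAD//gAAAAAAAf/+AAAAAAAB//4AAAAAAAP//wAAAAAAB///gAAAAAAH//+AAAAAAA///wAAAAAAD///AAAAAAAf//8AAAAAAD///wAAAAAAP///AAAAAAB///8AAAAAAH///wAAAAAAf///AAAAAAB///8AAAAAAH///wAAAAAA////AAAAAAD///+AAAAAAB4f/4AAAAAACAAAAAAAAAAAAAAAAAAAAAAAAAAAAAAAAAAAAAAAAAAAAAAAAAAAAAAAAAEAAAAAAAAAAQAAAAAgAAAAAAAAAHAAAAAAAAAAcAAAAAAAAABwAAAAAAAAAOAAAAAAAAAB4AAAAAAAAAPgAAAAAAAAA+AAAAAAAAAD4AAAAA=="/>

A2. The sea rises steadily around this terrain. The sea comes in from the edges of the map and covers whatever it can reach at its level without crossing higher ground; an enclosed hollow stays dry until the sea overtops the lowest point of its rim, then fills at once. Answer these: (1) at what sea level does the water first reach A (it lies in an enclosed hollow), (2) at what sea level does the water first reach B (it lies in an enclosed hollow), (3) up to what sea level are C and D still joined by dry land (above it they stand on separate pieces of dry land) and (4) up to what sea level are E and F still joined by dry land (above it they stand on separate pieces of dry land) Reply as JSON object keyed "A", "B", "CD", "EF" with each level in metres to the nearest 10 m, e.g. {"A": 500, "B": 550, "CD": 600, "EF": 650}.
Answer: {"A": 1130, "B": 1060, "CD": 1120, "EF": 1140}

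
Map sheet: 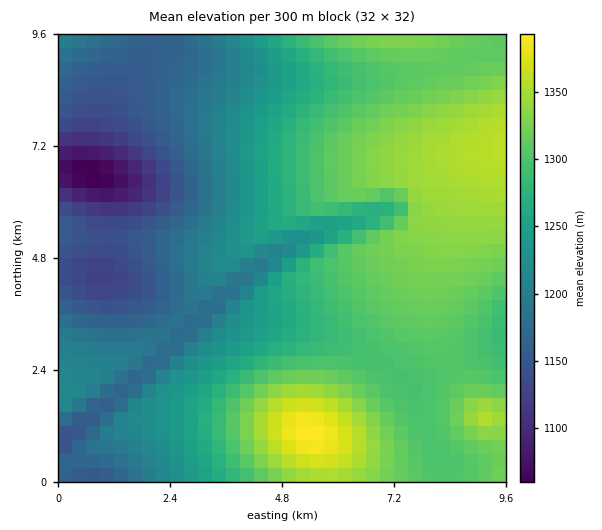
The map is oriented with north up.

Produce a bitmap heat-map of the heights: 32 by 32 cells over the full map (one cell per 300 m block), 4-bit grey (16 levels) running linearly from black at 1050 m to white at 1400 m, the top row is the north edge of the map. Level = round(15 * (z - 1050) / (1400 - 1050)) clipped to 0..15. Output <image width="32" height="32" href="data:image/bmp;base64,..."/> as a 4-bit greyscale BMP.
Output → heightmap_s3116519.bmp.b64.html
<image width="32" height="32" href="data:image/bmp;base64,Qk12AgAAAAAAAHYAAAAoAAAAIAAAACAAAAABAAQAAAAAAAACAAATCwAAEwsAABAAAAAAAAAAAAAAABEREQAiIiIAMzMzAERERABVVVUAZmZmAHd3dwCIiIgAmZmZAKqqqgC7u7sAzMzMAN3d3QDu7u4A////AFVFVmeImau8zd3czLu7u7xVVWZ3iJqrzd7u3cy7u7u7RWZnd4mavM3u7u3Mu7u7zERWd3iJmrze7/7tzLu7vMxlVnd4iZq83u7u3cu7u8zddlVniImavM3u7dzLu7u83Hd1VniImqvM3dzLu7u7u8t3d2VniImqu7zLu7u7u7u7d3d2VniImaqru7u7u7u7undmZmVneImZqqqqu7u7u6pmZmZmVneIiZqqqru7u7uqZVVVVmVneImZqqu7u7u7ulRERFVmZniJmqq7u7u7u7pEQ0RFVmZniZqqu7u8zLu7QzM0RVZ3Zniaq7u7zMzMu0QzREVmd3dniqu7vMzMzMxERERVZneId3iau8zMzMzMVEREVWZ3iIiIiZq8zMzMzFREREVWZ3iZmZmZqrzMzMxDMzM0VWd4maqqqqqszd3dIhEiM0VneJmqu7u7vN3d3REBEiNFZ3iZqru8zM3d3d0RARI0RWd4maq7zMzN3d3dIRIjNFVneJmqu7zMzd3d3TIjNEVWZ3iZqru8zM3d3d1DM0RFVmd4iZqru8zMzd3dREREVVZneImaqru8zMzN3VRERFVWZneImaqru7vMzM1VREVVVWZ3iJmaqru7u7zMVVVVVVVmd4iZqqu7u7u7u2VVVVVVZneImaq7u7u7u7tmZVVVVWZ4iaq7vMzMzMu7"/>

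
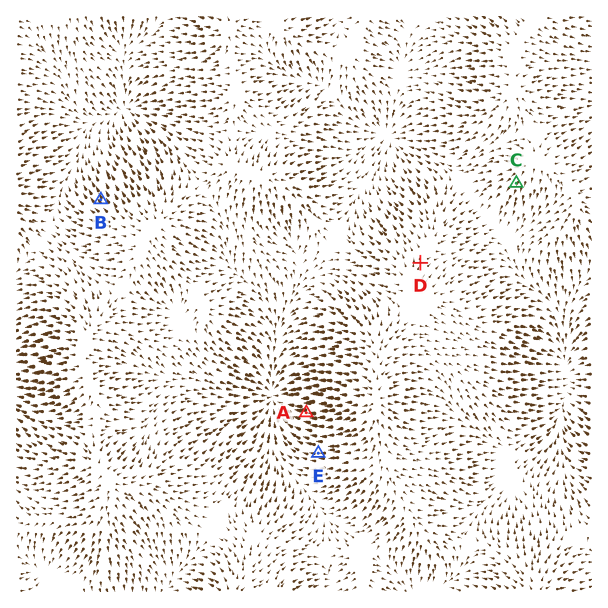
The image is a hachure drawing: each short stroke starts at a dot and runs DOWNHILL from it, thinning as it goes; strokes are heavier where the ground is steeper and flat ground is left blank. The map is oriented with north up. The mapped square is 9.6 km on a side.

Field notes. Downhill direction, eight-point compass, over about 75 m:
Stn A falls W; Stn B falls NW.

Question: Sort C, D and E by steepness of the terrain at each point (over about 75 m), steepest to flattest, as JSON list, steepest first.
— ["E", "C", "D"]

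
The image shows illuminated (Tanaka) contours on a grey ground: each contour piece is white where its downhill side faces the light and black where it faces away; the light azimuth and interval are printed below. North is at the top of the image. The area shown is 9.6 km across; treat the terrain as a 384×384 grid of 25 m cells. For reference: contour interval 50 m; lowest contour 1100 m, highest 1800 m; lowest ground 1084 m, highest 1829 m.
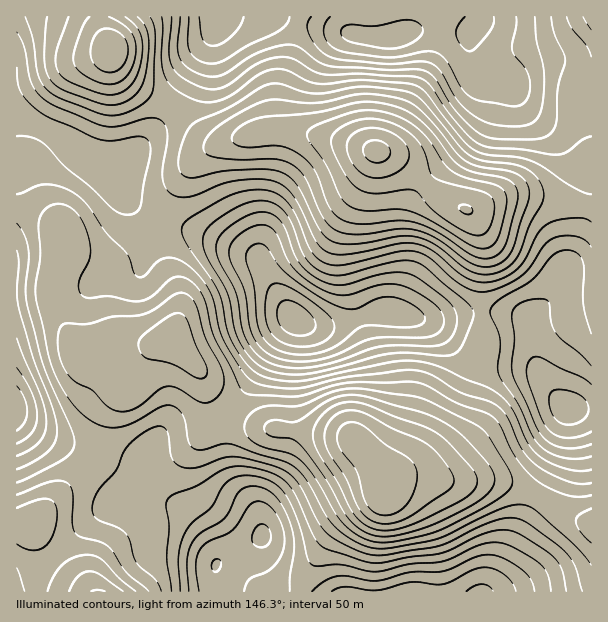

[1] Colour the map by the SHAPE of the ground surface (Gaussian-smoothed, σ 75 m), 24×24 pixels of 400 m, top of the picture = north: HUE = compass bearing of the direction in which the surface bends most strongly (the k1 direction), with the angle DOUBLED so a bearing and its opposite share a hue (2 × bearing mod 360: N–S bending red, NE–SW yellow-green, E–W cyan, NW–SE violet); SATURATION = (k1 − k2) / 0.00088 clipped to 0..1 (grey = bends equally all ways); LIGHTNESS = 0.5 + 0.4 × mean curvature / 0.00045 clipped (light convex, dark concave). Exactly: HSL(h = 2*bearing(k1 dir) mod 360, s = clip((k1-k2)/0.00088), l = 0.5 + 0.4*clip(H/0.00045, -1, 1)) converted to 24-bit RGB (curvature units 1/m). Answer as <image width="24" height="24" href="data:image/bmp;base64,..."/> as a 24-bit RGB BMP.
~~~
<image width="24" height="24" href="data:image/bmp;base64,Qk32BgAAAAAAADYAAAAoAAAAGAAAABgAAAABABgAAAAAAMAGAAATCwAAEwsAAAAAAAAAAAAAoj6jvFlyfzRnUgZ+f4nRO+3SJGOD59ic4+SdY09utb9RHaWGCLe0kt6RR32zYUu+2rbXcD7mo3zT5dTbtp3OtonDmomsVmKSbiW+7ku4yyqXIUyJgdq6ZpjCFEqr0OvX8M7h3Tbe1eGiMd+fAqSXT+FtKZ3JLmbPwJXAmjHLsW682q+gs3h/momnsZu8c069KCQXkTV75328bYnASbx3VnppIpSBQd5TwER/3nLD7PHajLzNIaCuIOY/GmpZHCU3gk8vej5Fkm6W1ZGU1o6PpZdsi0w2YzEbJU8bEkQxjbRxxavHfX60bHmoVLquQ5JcY0JQn9GF7/bVs3+dW5KXeKhCIBsTHxwUWmUTUoAhO2Qnm4Ix8Hg0wR0McQYFpVAOb6BxGHxsHqlUeqhnkm98a6FxWrypPVbFcZjTx/Lf5dvP0Ye5j4GjrkScbA5qJitMSJE5eX0uQEATQ0sMlF4EmRoAm0Mkybpyfa12OsPJJMbHUZ6jj2mgub94LLk5H2piQ8w/a+NDnFxF7UkwpnFCXiFalxOFiktwaW1HbEk+gGRVV4Zmjjps1ixCzsNnk8pkkd27StvuHnnfP4jKTV7W5rrWyZyLJEdVjq4egZIAKiQJq3UArIUEIBMXPRccmVkudW1IWGxSaJlWS393Vy16z4Kk7OXas9C22/DsNozdLSeOSYhTIlhYuGxa56qoRSfD01Cu+hYMOBsUwroEt48HIBMWMDchg7JEYpqIbF+DmqFWO2FLJjpQg86M3O/f4OPr2duwRDGCURdotGhEJ0k7KI0qztdzVyptew9P/woqyiAoz6wyuXwrNTlYK6BwRMxpS3V5WleDm8G5RlTfKlvhnve+l+ixxM6t39hePBxKNx5KtpF5YWGgPK55po9EPQcsQg4p3TQ334aJyqGZw6Gtdq3MRMHKTn5RTFI9JsI6PPqSEkC+YnDIuu6vaqZdzM1Ox79sSw9aXC9Rf6M7hm8+ZIQtSSY+YAp2hD3Gt6LN6NLj3+Ds1uT1qKb6kD/wmVTQjbLZsffdJuC2CxMqX6lBu+hne2tTwNlpnEhKUwJxuleHmHRXmE8+pcM6FD1EFB1MXHWZga2t0OPT2PPoy935kk7/vHX/0NH7z+P81t31fEzzCgDWmsjezbqWlXNgsep0Ly9eFQtRwZS/rnHIsoXK18PAJBx3DhEpV4A+M9Mwmv+evPrAQE28WhSwnYDPzLvVu7GMhKt+PlHdFDD/qYLr8XbB2oKG3uuCbj6wCDFyZWKhrFd/o452zoODew+lHRiihs3SpOu8o/+RT+oTIDI/LDprcoygxYuh1bGvnc20MomxDg5FZRhJ4zpE68/H8tnU01WkFxtdYC9gtGE/laxWoYFjRCzHOpP2mtnt0OLj9PTUjL1iGkxeInF3Rod5eKd+2t7Dxp6ediJ0KAcsTSI0sNZmw92c5qCc1EQcPhs+NipDtLxrkMCGZru4QprYR6XSW7Glk7mM8+rXzqGfMT5wJkpKMlkyZpQo1tsCczkFLQYKIA8kRoR6v953080ovW0bvVxlhiuWQm+OeMt5lsWCSMJpKJ6YRW6TdKSgeryN3dCV32ljgDxzOmNuOneLoE9j10cWdgMDNxEIGCkKCzYFrrsLzJ8dqqBLh1qOmke1frPFkM3KwqmdpMBqImZEHGdIPr1ibqB/wYtx12lxt2mkVZ2fJkteaC5c0hhLyQBz8wVItJo5EV8ZKZsNd91BXa9sUlFvare1lOLVaqTcxZTb5rXFkFWcImEjIl8FIjYMjYUXvYQZp1ocfEoVJBcPJiANRSoPaBo11G545NXSe6POVOKzaNubXHqMfsTaj+33mNLgM1zIjUfB64ec5zOZuidMkYUgGzgPSVwTg1kIglIFfEwWQR8vM1BKN1BkX0x9rdaUs9uxnp2/l968SbHNZka5ZfWNK825ZXOURTt9cR6C/wMKxQMNzCQk0q2AUpuZOFF7tEKByHRkkG5ZVUBdQ3pUHmN0RHKx1ezJj86unbrAstqsNU98SJ2AZ+c7FioXSV8cGjwwHgcs/whb9k5txp5+1tmcj21jKzxTVkSE3G+HzUFef0pxdadWEYBjCbCSve+vfcenhsC3za6iZjKVdcltx3mHYDFgZ4w3ESISERIikXc657bK79ne2sG+w2XIQkioG16hsGfb7cv0vsD909L5grH5AMP6jtqBmLVWTZw+q65bS1OxstS/uzJhp0iJmFxxPwY8DhklAJooUa5F7r+Y2c2kkW3MpJfYAm3/RYf/1+f0xNX/2cv+5dH6OUb/sI7T0rG6gLe0caJ5TZltcKVR"/>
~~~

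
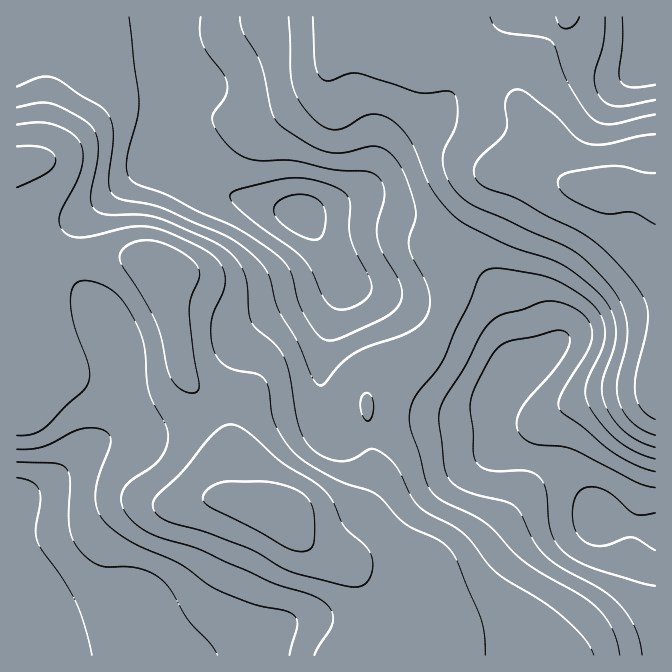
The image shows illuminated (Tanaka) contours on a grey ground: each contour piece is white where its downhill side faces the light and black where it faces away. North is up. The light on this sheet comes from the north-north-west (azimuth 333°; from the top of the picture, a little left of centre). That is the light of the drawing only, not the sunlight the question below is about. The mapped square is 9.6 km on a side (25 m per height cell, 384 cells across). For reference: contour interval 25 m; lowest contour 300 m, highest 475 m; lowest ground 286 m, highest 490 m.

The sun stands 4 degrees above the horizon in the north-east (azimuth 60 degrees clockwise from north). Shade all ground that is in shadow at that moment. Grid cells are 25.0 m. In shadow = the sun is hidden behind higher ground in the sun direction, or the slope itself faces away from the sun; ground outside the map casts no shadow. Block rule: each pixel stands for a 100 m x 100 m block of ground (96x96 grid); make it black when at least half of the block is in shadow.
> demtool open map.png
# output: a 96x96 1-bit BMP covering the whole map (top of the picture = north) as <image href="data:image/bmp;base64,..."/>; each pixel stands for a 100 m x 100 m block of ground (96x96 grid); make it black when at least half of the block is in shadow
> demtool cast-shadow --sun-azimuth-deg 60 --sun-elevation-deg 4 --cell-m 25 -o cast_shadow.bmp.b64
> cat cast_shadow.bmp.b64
<image width="96" height="96" href="data:image/bmp;base64,Qk2+BAAAAAAAAD4AAAAoAAAAYAAAAGAAAAABAAEAAAAAAIAEAAATCwAAEwsAAAIAAAAAAAAA////AAAAAAAAAAAAAAAAAAAAAAAAAAAAAAAAAAAAAAAAAAAAAAAAAAAAAAAAAAAAAAAAAAAAAAAAAAAAAAAAAAAAAAAAAAAAAAAAAAAAAAAAAAAAAAAAAAAAAAAAAAAAAAAAAAAAAAAAAAAAADgAAAAAAAAAAAAAAfwAAAAAAAAAAAAAH/wAAAAAAAAAAAAAP/AAAAAAAAAAAAAAf8AAAAAAAAAAABgAf4AAAAAAAAAAAP4Af4AAAAAAAAAAA/8AfwAAAAAAAAAAB/8cPgAAAAAAAAAAD/8OHAAAAAAAAAAAD/4AAAAAAAAAAAAAD/wAAAAAAAAAAAAAB/AAAAAAAAAAAAAAB8AAAAAAAAAAAAAAAAAAAAAAAAAAAAAAAAAAAAAAAAAAAAAAAAAAAAAAAAAAH+AAAAAAAAAAAAAAf/gAAAAAAAAAAAAA//8AAAAAAAAAAAAB//8AAAAAAAAAAAAD//8AAAAAAAAAAAAH//+AAAAAAAAAAAAH//8AAAAAAAAAAAAH//8AAAAAAAAAAAAD//8AAAAAAAAAAAAD//8AAAAAAAAAAAAB//8AAAAAAAAAAAAA//8AAAAAAAAAAAAA//4AAAAAAAAAAAAAf/wAAAAAAAAAAAAAf/gAAAAAAAAAAAAAf/gAAAgAAAAAAAAB//AAABwAAAAAAAAH//AAADwAAAAAAAAP//AAAHwAAAAAAAAP//AAAHwAAAAAAAAf//gAAHwAAAAAAAAP//gAAPwAAAAAAAAP//gAAPwAAAAAAAAP//gAAfwAAAAAAAAH//gAAfwAAAAAAAAH//gAA/gAAAAAAAAH//gAA/gAAAAAAAAH//gAA/gAAAAAAAAH//gAB/AAAAAAAAAH//AAB/AAAAAAAAAH//AAA/AAAAAD4AAP//AAAeAAAAAH8AAP/+AAAMAAAAAP8AAP/8AAAAAAAAAf4AAH/4AAAAAAAAAfwAAD/4AAAAAAAAAPgAAB/wAAAAAAAAAAAAAA/gAAAAAAAAAAAAAAfAAAAAAAAAAAAAAAAAAAAAAAAAAAAAAAAAAAAAAAAAAAD/AAAAAAAAAAAAAAf/wAAAAAAAAAAAAB//wAAAAAAAAAAB4D//gAAAAAAAAAAD8H//gAAAAAAAAAAD8H//AAAAAAAAAAAH8H/+AAAAAAAAAAAD8D/4AAAAAAAAAAAD4D/gAAAAAAAAAAABwB/AAAAAAAAAAAABwA+AAAAAAAAAAAAAAAYAAAAAAAAAAAAAAAAAAAAAAAAAAAAAAAAAAAAAAAAAAAAAAAAAAAAAAAAAAAAAAAAAAAAAAAAAAAADAAAAAAAAAAAAAAAHAAAAAAAAAAAAAAAOAAAAAAAAAAAAAAAOAAAAAAAAAAAAAAAGAAAAAAAAAAAAAAAAAAAAAAAAAAAAAAAAAAAAAAAAAAAAAAAAAAAAAAAAAAAAAAAAAAAAAAAAAAAAAAAAAAAAAAAAAAAAAAAAAAAAAAAAAAAAAAAAAAAAAAAAAAAAAAAAAAAAAAAAAAAAAAAAAAAAAAAAAAAAAAAAAAAAAAAAA="/>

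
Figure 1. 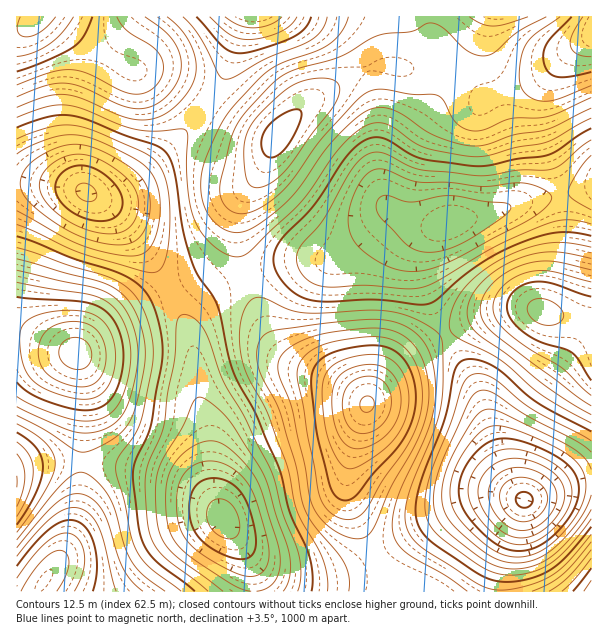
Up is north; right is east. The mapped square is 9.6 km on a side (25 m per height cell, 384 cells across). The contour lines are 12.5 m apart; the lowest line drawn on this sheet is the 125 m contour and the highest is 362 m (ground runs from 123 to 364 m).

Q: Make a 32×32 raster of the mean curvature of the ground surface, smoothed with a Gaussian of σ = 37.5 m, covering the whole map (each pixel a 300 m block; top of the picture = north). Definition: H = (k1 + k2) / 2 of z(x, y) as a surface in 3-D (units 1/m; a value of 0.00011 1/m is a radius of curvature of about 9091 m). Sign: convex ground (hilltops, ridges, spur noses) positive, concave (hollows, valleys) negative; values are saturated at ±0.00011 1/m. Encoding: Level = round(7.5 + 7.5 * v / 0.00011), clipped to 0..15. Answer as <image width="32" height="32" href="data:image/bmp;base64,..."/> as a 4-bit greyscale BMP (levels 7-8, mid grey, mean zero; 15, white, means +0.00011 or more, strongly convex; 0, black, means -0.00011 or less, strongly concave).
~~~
<image width="32" height="32" href="data:image/bmp;base64,Qk12AgAAAAAAAHYAAAAoAAAAIAAAACAAAAABAAQAAAAAAAACAAATCwAAEwsAABAAAAAAAAAAAAAAABEREQAiIiIAMzMzAERERABVVVUAZmZmAHd3dwCIiIgAmZmZAKqqqgC7u7sAzMzMAN3d3QDu7u4A////AP/IeJqqhkEleHiJvMqIiJz//Jh3ZmQhJYiImry4UzRr3/+4VDMiETaIiJiIh0ACaa7+uGVDEAJpqqmGVWYwACZr3KmHUyAEi97ahlREEAACSKqZl0MhFHrf6odkIgAAAUaId3ZDRERnnMmIdDMgASI1d1Z3VWZnd4u6moVFVEVURXd3iHd2Z5iL3dyWVVVndYiJq5dnZEeGe//+t1RGiIi6q92UNVRXdWv//8hCNpqrzL3+lDRFipiM//+2MCaam6zf/qZDNqy6vM3+lSI2mYiL7/6nQjarmaqb3HRFaKp2it/+pTJHqoeIialkeazdl5q87ZQ0Z5qGZmd3VYve/rmZmsx0V4eJhkNFVWeb7/25mIiZZWiHiHQzVlVmis7sqImHZUV4d4dURXd1REaKy5iZdTI1iIiXRFeIdkIiNXmIh1IRJYmruWVmZWZTEhEld2UQASN6vNynZlNGZCMwFGZUAAIjarq8yXZTJWRGUzZ1VSAURXqYjNp2UiaHeYVohUZCNnd3d538hkI4ury3iXRWVGmoZVeu/ahjSbvOuJp0ZlaLy3M1it3chViYrLisp4ZnrO2mRFes3ad5hoqYrLqXebzeyWVXrMypq6eId5u6qHiqrMuGaKqZmqqYh2ebu+t3eIrLhmZmVomHeJh5zM3+lmeby5ZDNFZ4d4q5mszO"/>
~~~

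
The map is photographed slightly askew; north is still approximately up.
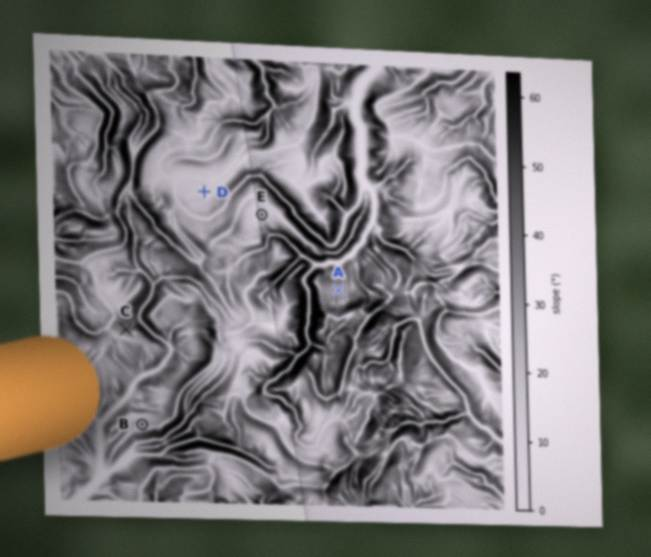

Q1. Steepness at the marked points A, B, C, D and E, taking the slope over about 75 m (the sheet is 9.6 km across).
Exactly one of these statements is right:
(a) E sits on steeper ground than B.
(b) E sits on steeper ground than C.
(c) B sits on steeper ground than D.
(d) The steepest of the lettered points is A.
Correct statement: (c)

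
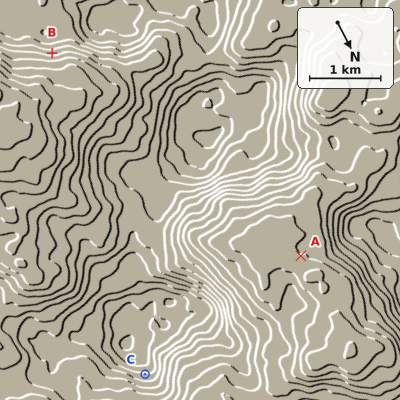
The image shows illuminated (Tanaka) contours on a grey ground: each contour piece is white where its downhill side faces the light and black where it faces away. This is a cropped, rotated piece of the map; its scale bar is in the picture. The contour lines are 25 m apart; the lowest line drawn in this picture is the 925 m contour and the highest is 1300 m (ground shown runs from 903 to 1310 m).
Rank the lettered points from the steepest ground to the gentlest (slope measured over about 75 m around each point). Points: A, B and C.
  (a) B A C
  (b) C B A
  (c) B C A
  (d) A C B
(c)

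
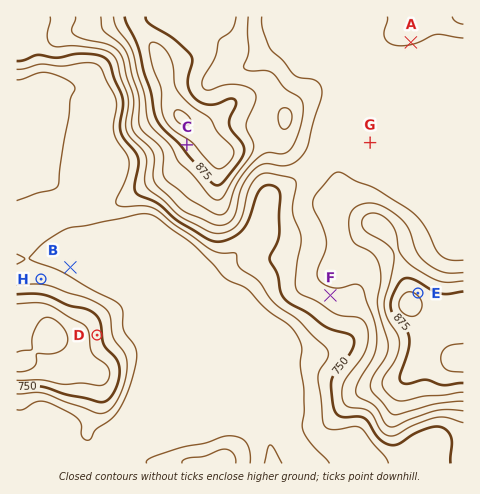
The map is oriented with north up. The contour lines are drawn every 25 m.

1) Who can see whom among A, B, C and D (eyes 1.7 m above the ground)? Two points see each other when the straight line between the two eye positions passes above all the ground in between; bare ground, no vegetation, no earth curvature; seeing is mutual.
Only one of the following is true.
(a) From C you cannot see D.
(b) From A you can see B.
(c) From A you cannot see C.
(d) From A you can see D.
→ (c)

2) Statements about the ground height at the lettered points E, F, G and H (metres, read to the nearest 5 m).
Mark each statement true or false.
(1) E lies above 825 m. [true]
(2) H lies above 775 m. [false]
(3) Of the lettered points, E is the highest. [true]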